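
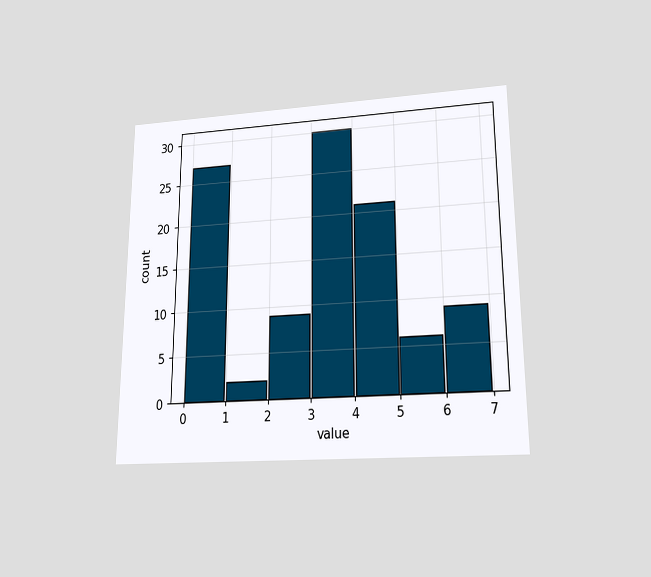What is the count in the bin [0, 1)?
The chart is viewed slightly from below. The [0, 1) bin has height 27.

27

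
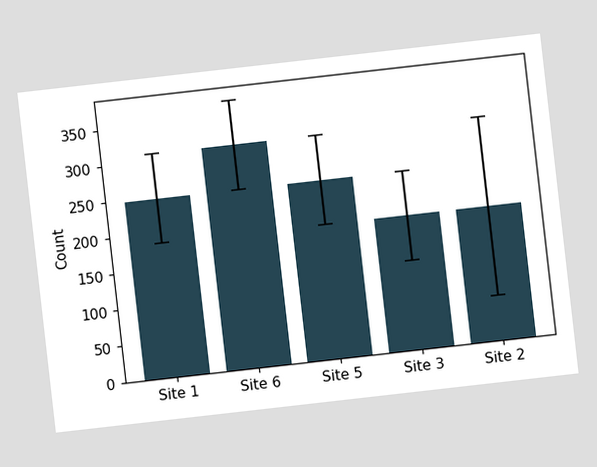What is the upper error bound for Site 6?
372

The chart is tilted about 6° counter-clockwise. The Site 6 bar's upper whisker reaches 372.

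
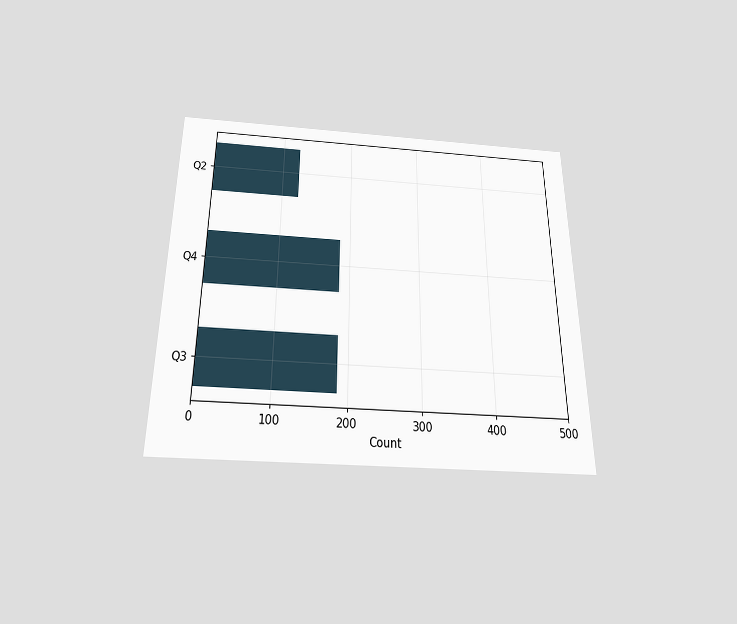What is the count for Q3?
The chart is viewed slightly from below. Reading along the chart's x-axis, the Q3 bar reaches 186.

186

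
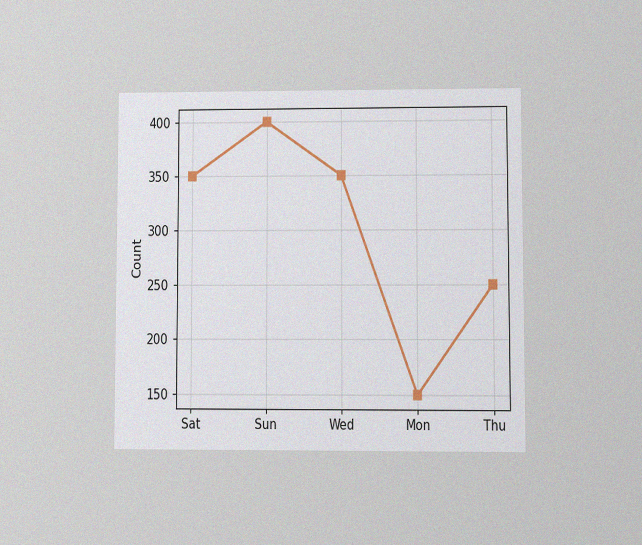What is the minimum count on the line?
150

The chart is viewed at a slight angle, with some photo noise. The lowest point is at Mon, and reading across to the y-axis gives 150.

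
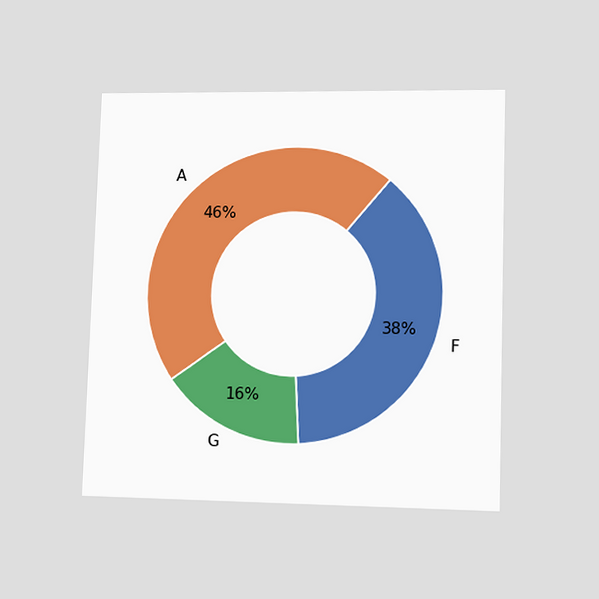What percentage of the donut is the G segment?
The chart is viewed at a slight angle. The G segment takes up 16% of the ring.

16%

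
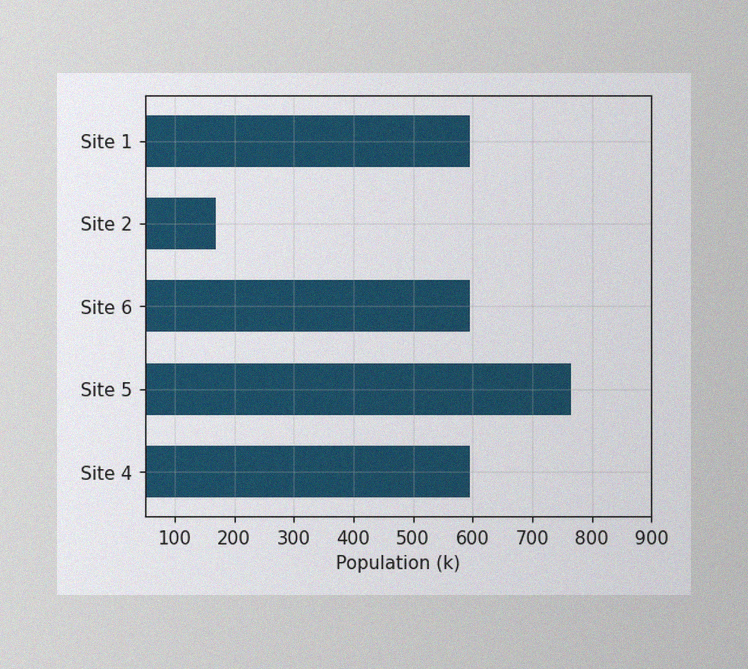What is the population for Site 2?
170k

The image has some photo noise and uneven lighting. Reading along the chart's x-axis, the Site 2 bar reaches 170k.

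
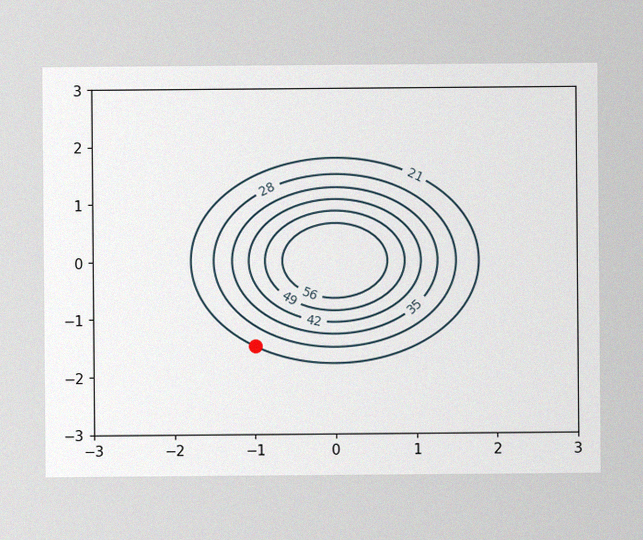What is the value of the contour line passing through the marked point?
21

The image has some photo noise and uneven lighting. The marked point sits on the contour labelled 21.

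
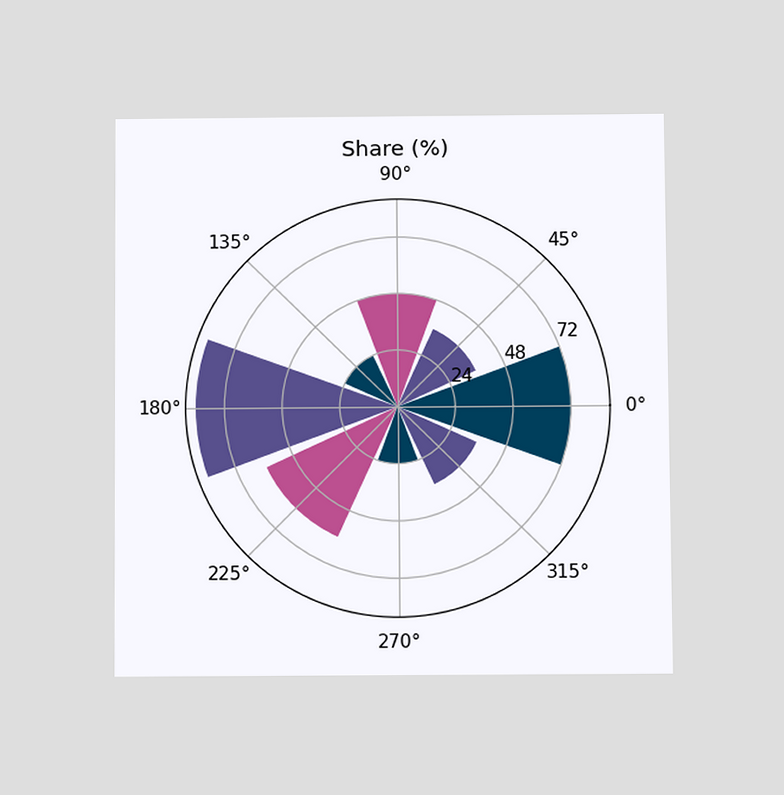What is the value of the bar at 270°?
24%

The chart is viewed at a slight angle. The bar at 270° reaches 24% on the radial axis.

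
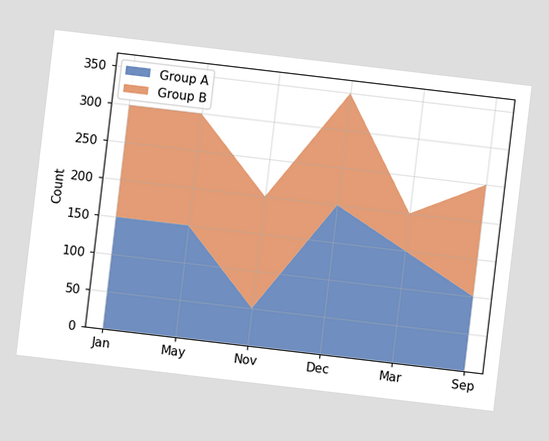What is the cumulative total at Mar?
The chart is tilted about 7° clockwise. The stacked total at Mar reaches 200.

200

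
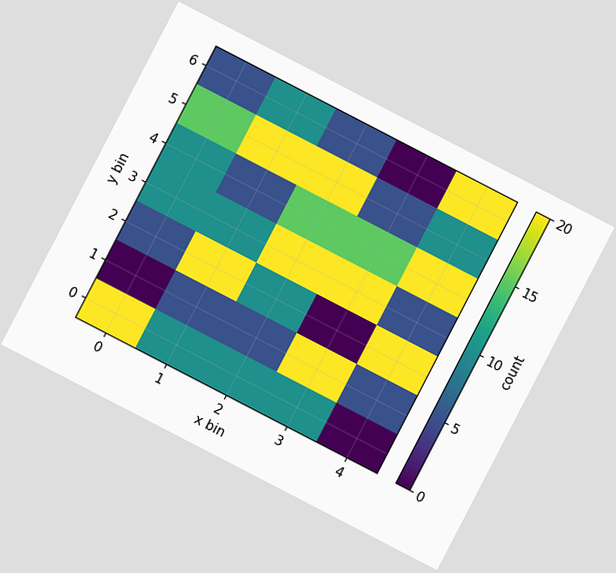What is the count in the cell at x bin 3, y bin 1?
20

The chart is tilted about 27° clockwise. Matching the cell (3, 1) against the colorbar gives 20.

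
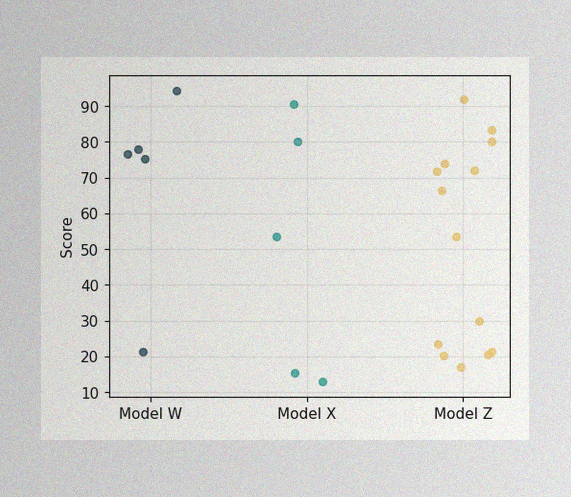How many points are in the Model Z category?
The image has some photo noise and uneven lighting. Counting the markers in the Model Z column gives 14.

14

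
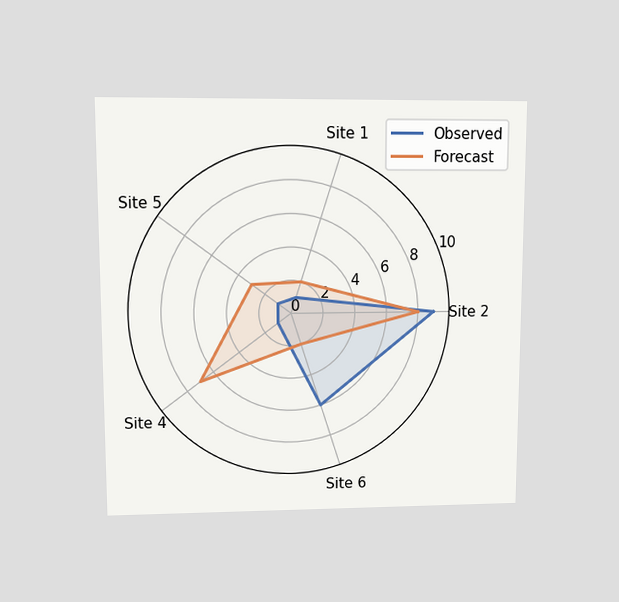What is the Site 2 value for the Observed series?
The chart is viewed at a slight angle. On the Site 2 axis, Observed reaches 9.

9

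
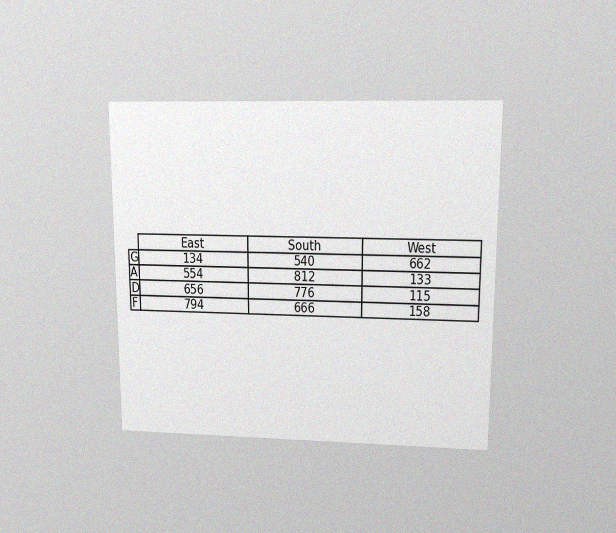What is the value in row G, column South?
The chart is viewed at a slight angle, with some photo noise. The (G, South) cell reads 540.

540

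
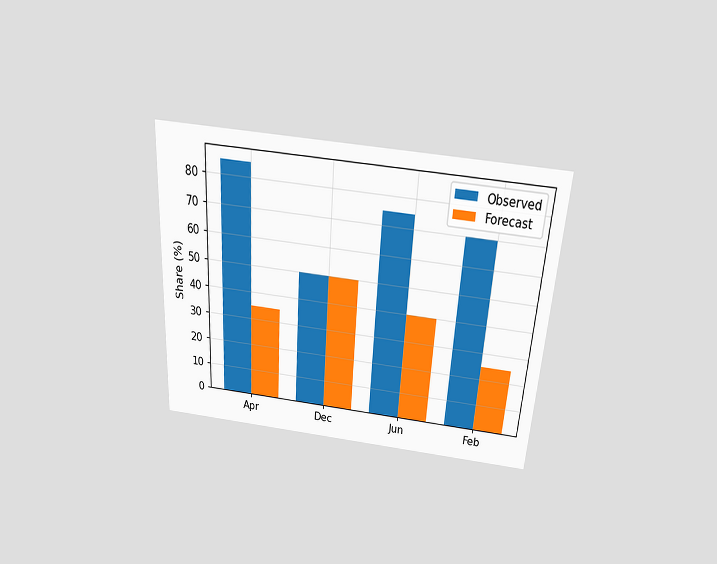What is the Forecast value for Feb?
The chart is tilted about 4° clockwise and viewed slightly from above. The Forecast bar at Feb reaches 25% on the y-axis.

25%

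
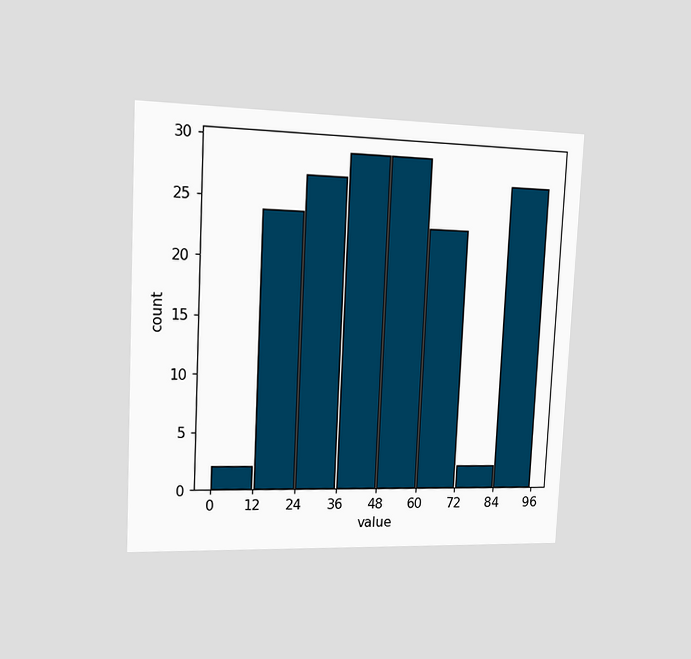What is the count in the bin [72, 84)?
2

The chart is tilted about 3° clockwise and viewed slightly from the left. The [72, 84) bin has height 2.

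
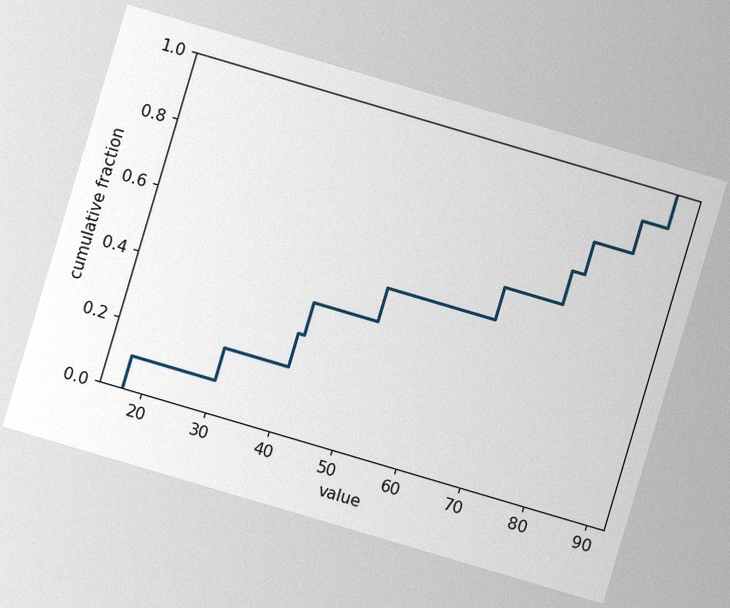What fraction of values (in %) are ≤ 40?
The chart is tilted about 16° clockwise, with some photo noise. At x=40 the ECDF step is at 30%.

30%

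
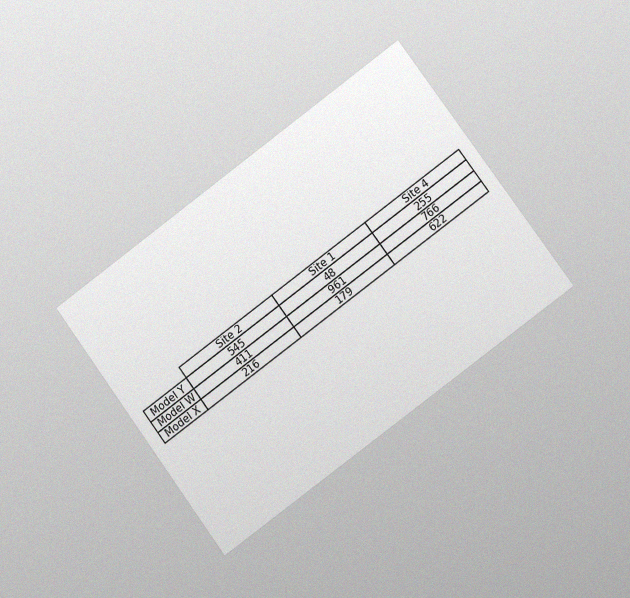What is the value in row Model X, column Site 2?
The chart is tilted about 36° counter-clockwise and viewed slightly from the right, with some photo noise. The (Model X, Site 2) cell reads 216.

216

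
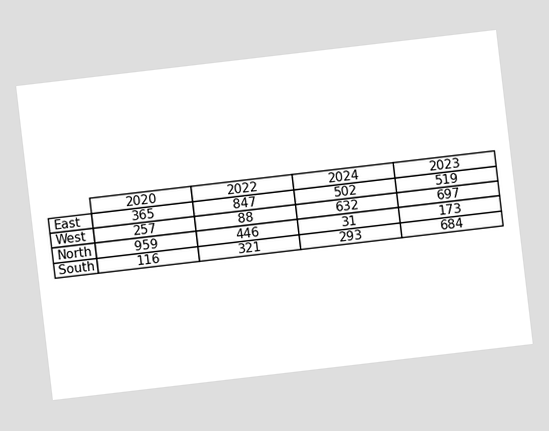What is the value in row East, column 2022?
847

The chart is tilted about 7° counter-clockwise. The (East, 2022) cell reads 847.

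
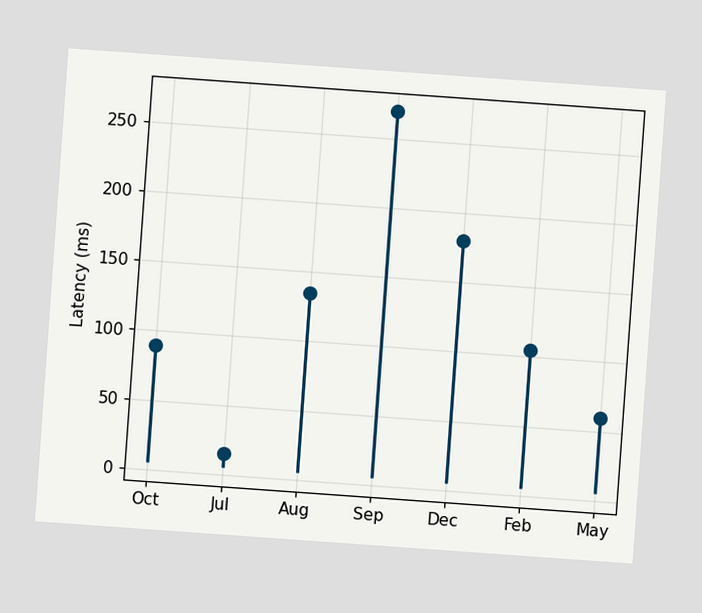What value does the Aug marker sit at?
135ms

The chart is tilted about 4° clockwise. The Aug marker sits at 135ms.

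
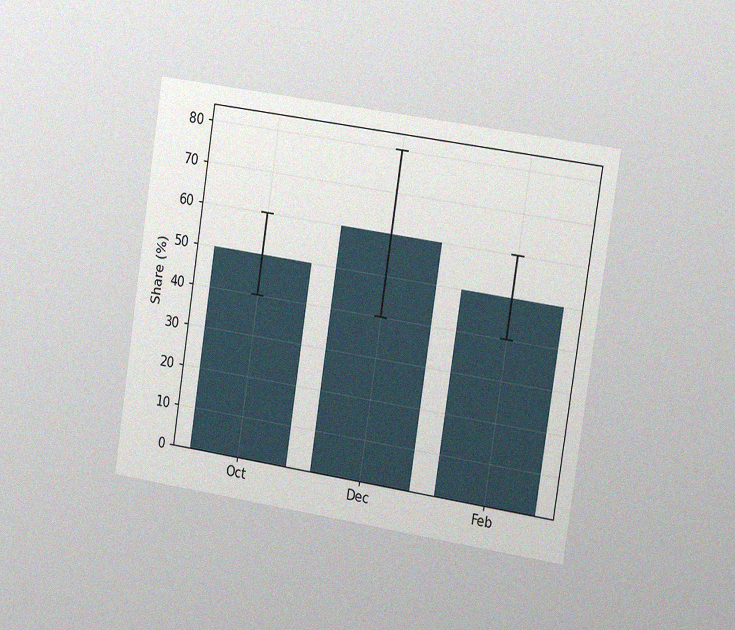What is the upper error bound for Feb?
60%

The chart is tilted about 9° clockwise and viewed slightly from the right, with some photo noise. The Feb bar's upper whisker reaches 60%.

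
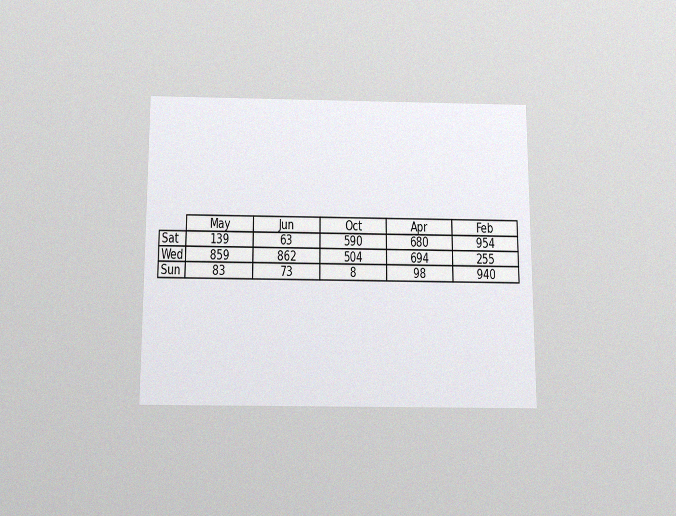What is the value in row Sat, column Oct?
590

The chart is viewed slightly from below, with some photo noise. The (Sat, Oct) cell reads 590.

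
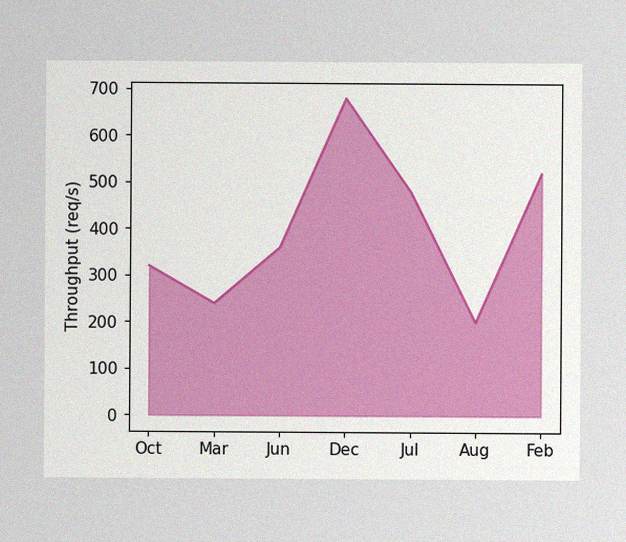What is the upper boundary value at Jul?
480req/s

The image has some photo noise and uneven lighting. At Jul the upper boundary is at 480req/s.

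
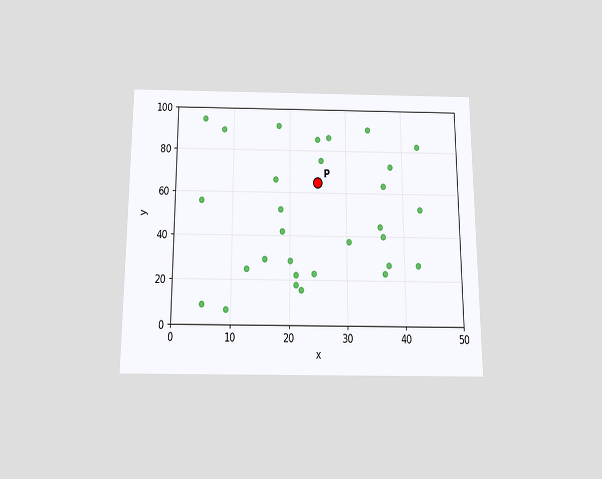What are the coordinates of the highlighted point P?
(25, 65)

The chart is viewed slightly from below. Following the gridlines from P to each axis, P sits at (25, 65).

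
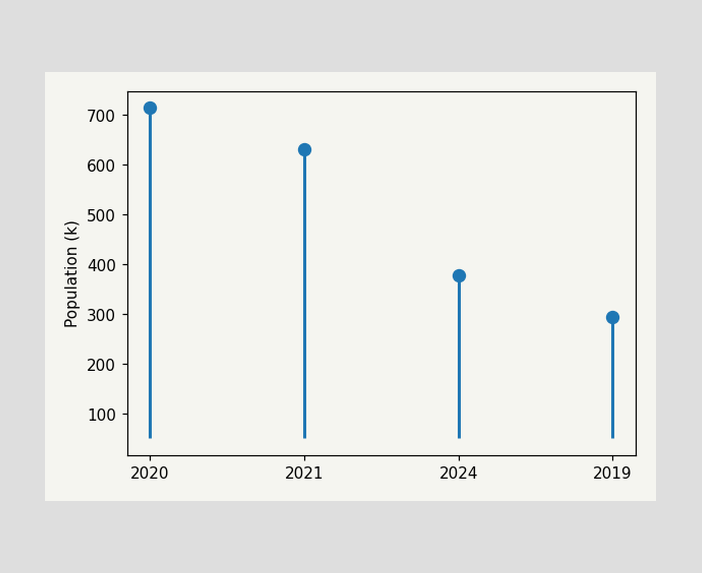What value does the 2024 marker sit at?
378k

The 2024 marker sits at 378k.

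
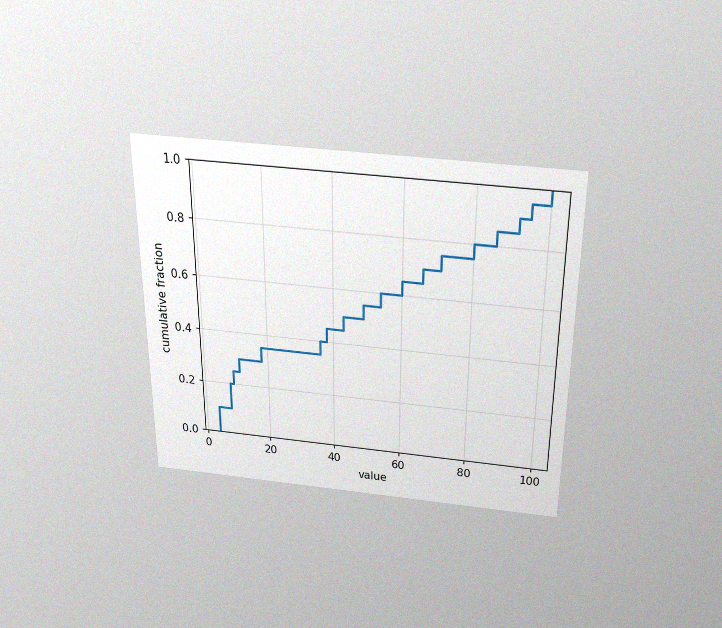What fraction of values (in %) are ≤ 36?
The chart is viewed slightly from above, with some photo noise. At x=36 the ECDF step is at 40%.

40%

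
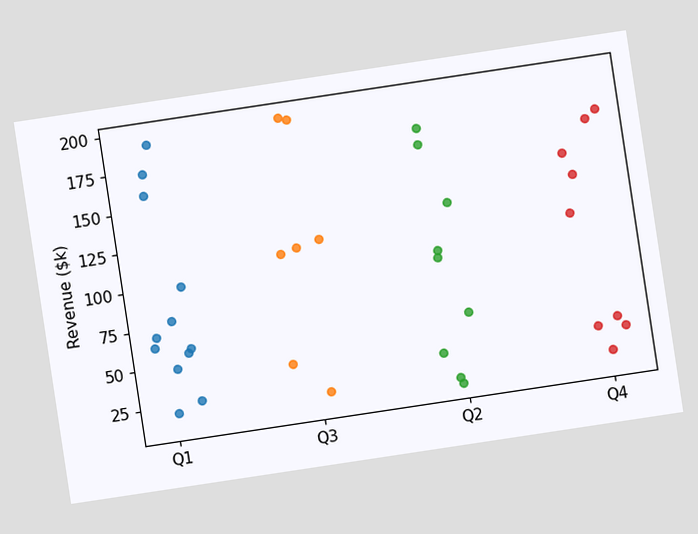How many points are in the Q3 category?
The chart is tilted about 9° counter-clockwise. Counting the markers in the Q3 column gives 7.

7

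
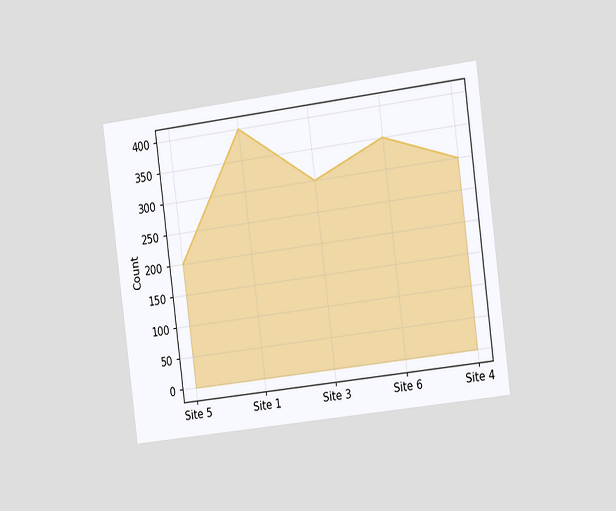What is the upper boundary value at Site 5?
The chart is tilted about 7° counter-clockwise and viewed slightly from the right. At Site 5 the upper boundary is at 200.

200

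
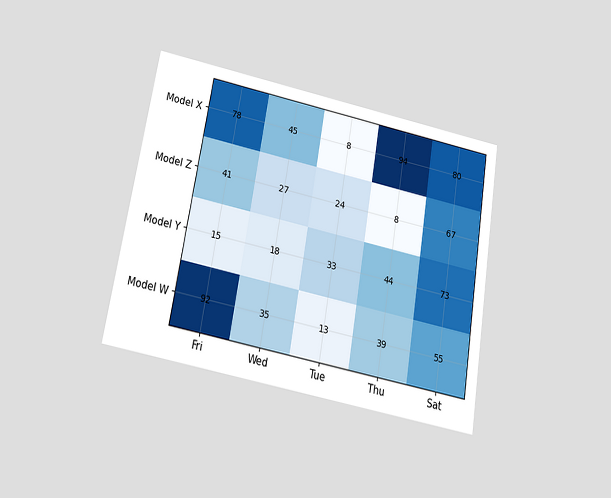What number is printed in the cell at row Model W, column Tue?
13

The chart is tilted about 10° clockwise and viewed slightly from below. The (Model W, Tue) cell reads 13.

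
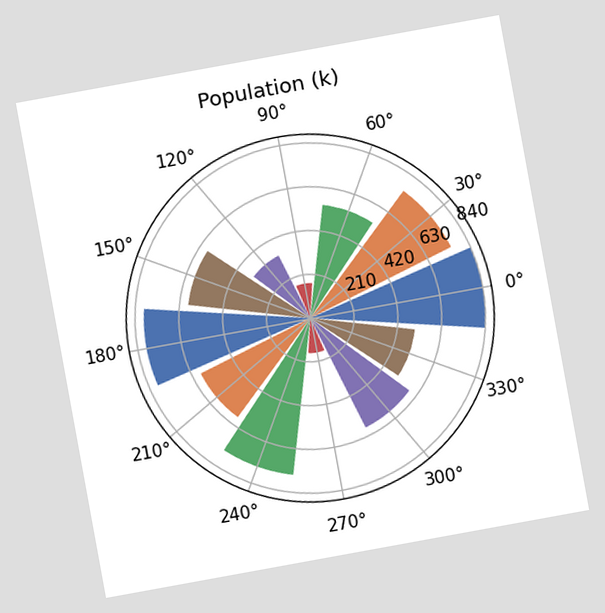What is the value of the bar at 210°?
588k

The chart is tilted about 10° counter-clockwise. The bar at 210° reaches 588k on the radial axis.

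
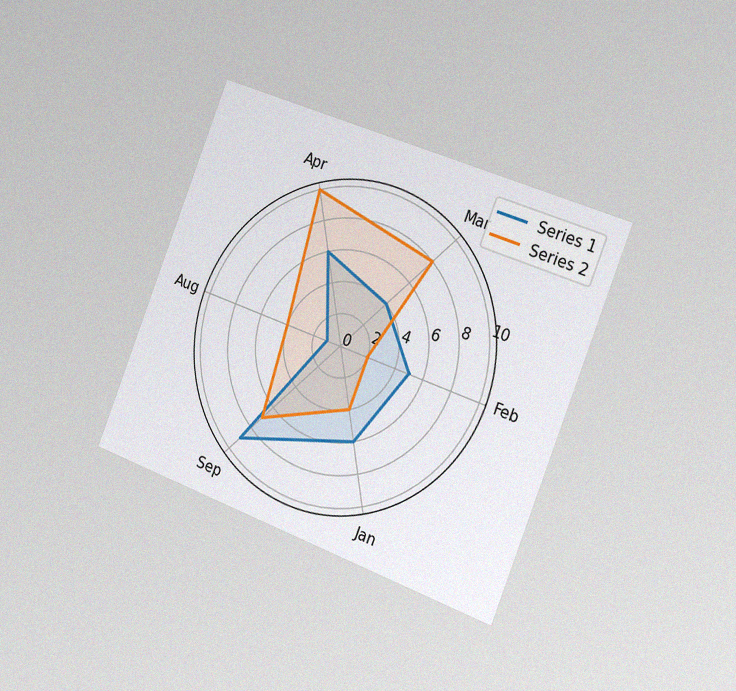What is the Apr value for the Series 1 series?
The chart is tilted about 22° clockwise and viewed slightly from the right, with some photo noise. On the Apr axis, Series 1 reaches 6.

6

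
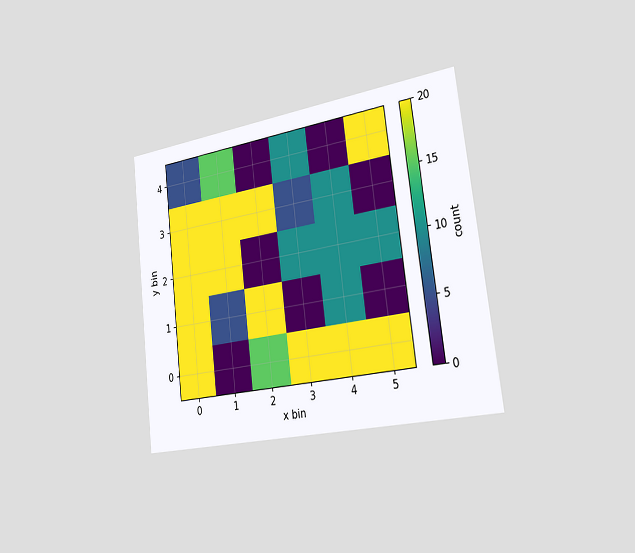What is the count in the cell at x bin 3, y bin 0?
20

The chart is tilted about 7° counter-clockwise and viewed slightly from the right. Matching the cell (3, 0) against the colorbar gives 20.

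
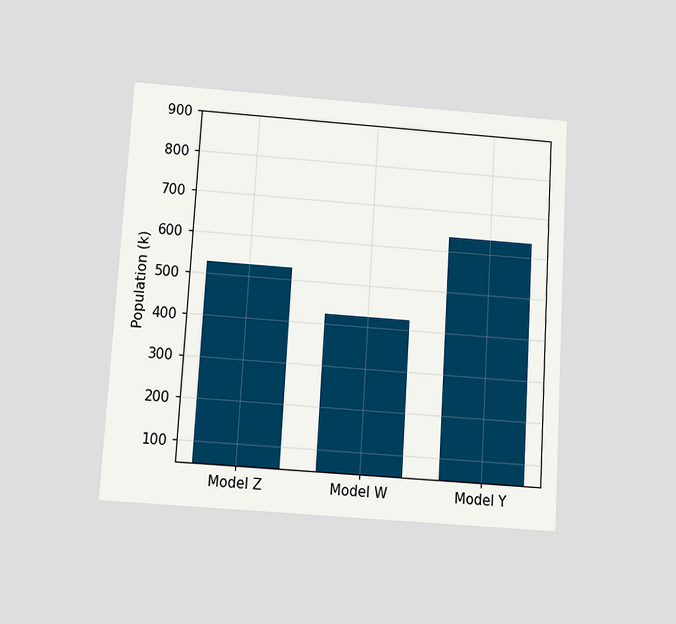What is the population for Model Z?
The chart is tilted about 3° clockwise and viewed slightly from below. Reading along the chart's y-axis, the Model Z bar reaches 530k.

530k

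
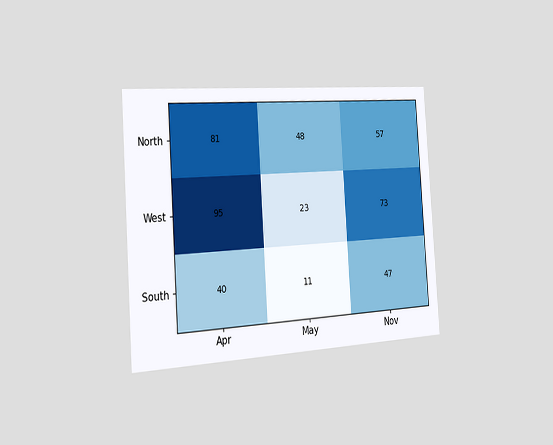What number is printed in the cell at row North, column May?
The chart is tilted about 4° counter-clockwise and viewed slightly from the left. The (North, May) cell reads 48.

48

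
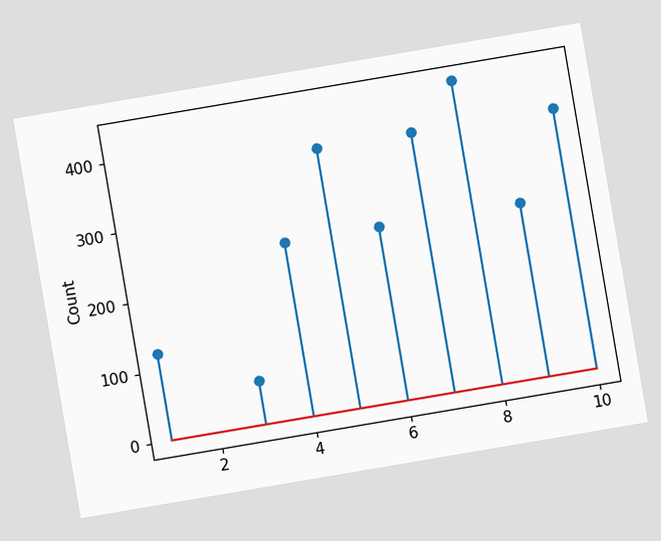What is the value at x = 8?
The chart is tilted about 10° counter-clockwise. The stem at x=8 reaches 434.

434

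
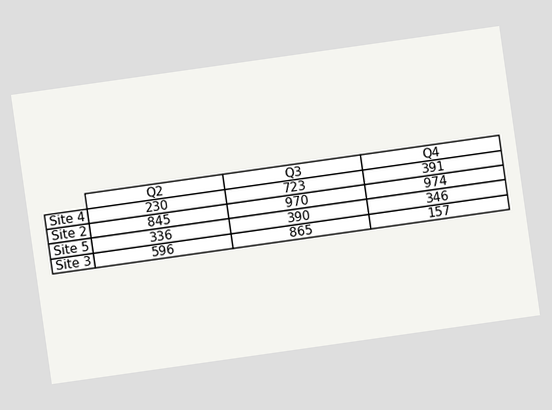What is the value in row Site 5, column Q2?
The chart is tilted about 8° counter-clockwise. The (Site 5, Q2) cell reads 336.

336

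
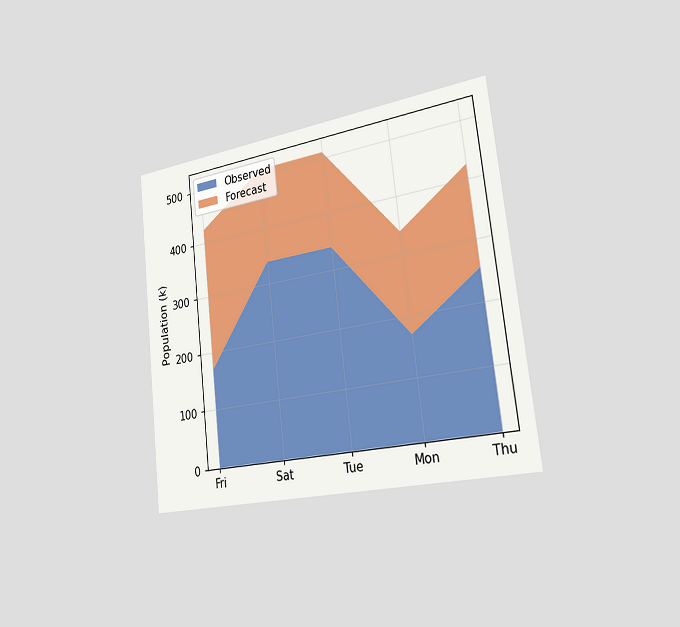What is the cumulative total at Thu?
425k

The chart is tilted about 6° counter-clockwise and viewed slightly from the right. The stacked total at Thu reaches 425k.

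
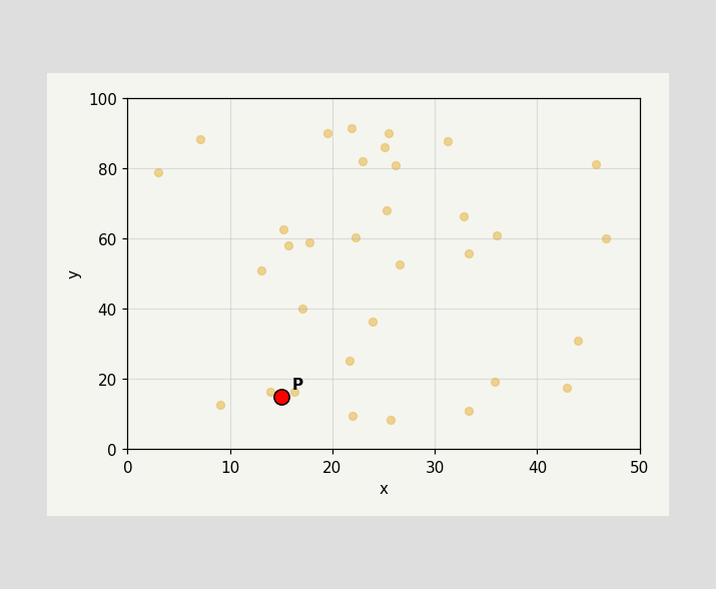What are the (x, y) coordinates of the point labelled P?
(15, 15)

Following the gridlines from P to each axis, P sits at (15, 15).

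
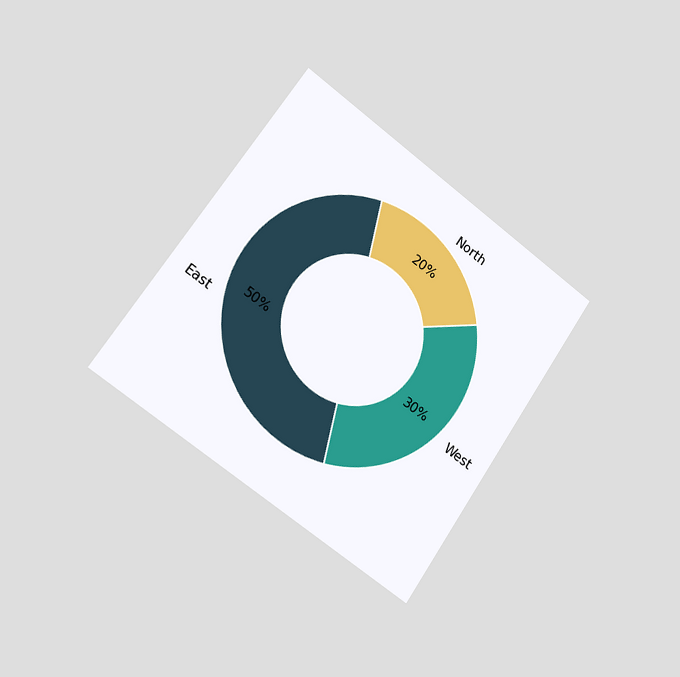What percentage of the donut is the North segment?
20%

The chart is tilted about 34° clockwise and viewed slightly from the left. The North segment takes up 20% of the ring.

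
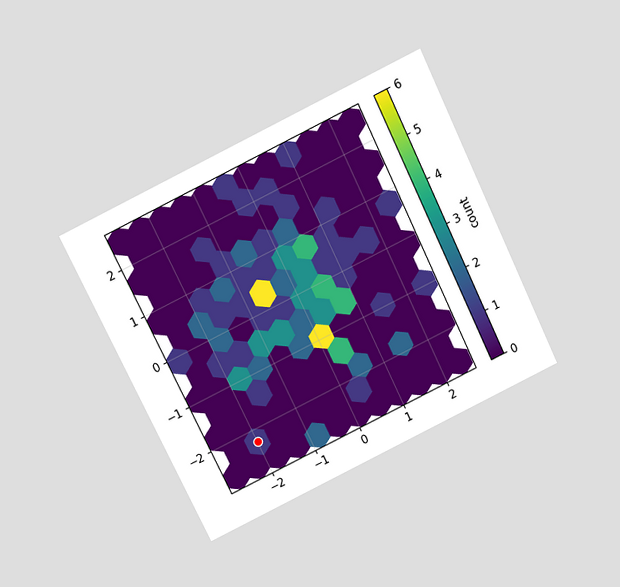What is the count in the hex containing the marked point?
The chart is tilted about 26° counter-clockwise and viewed slightly from above. The marked hex reads 1 on the colorbar.

1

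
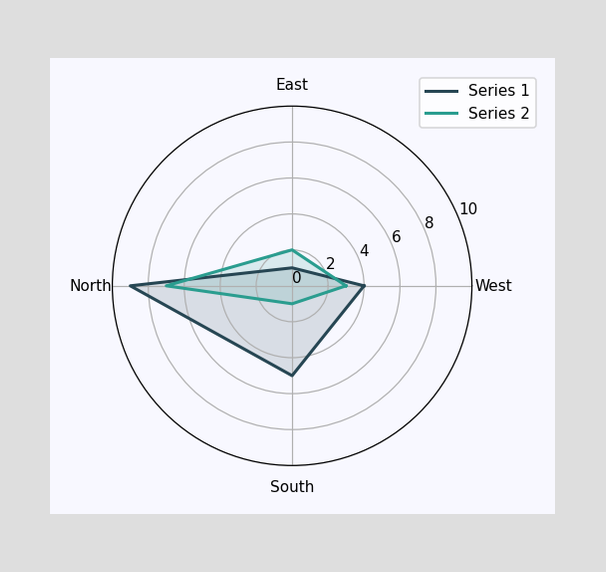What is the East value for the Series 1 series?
On the East axis, Series 1 reaches 1.

1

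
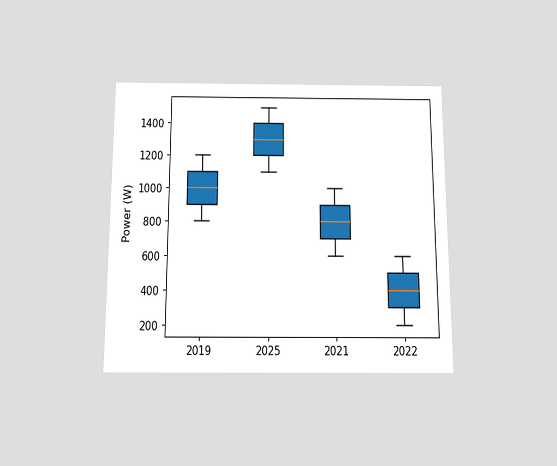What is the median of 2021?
800W

The chart is viewed slightly from below. The median line in the 2021 box sits at 800W.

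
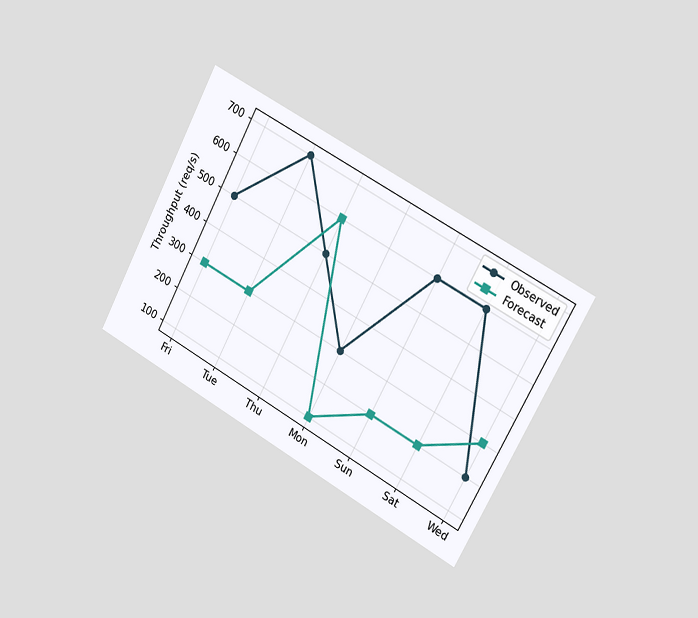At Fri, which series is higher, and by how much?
The chart is tilted about 28° clockwise and viewed slightly from the right. At Fri, Observed sits above the other line by 200req/s.

Observed, by 200req/s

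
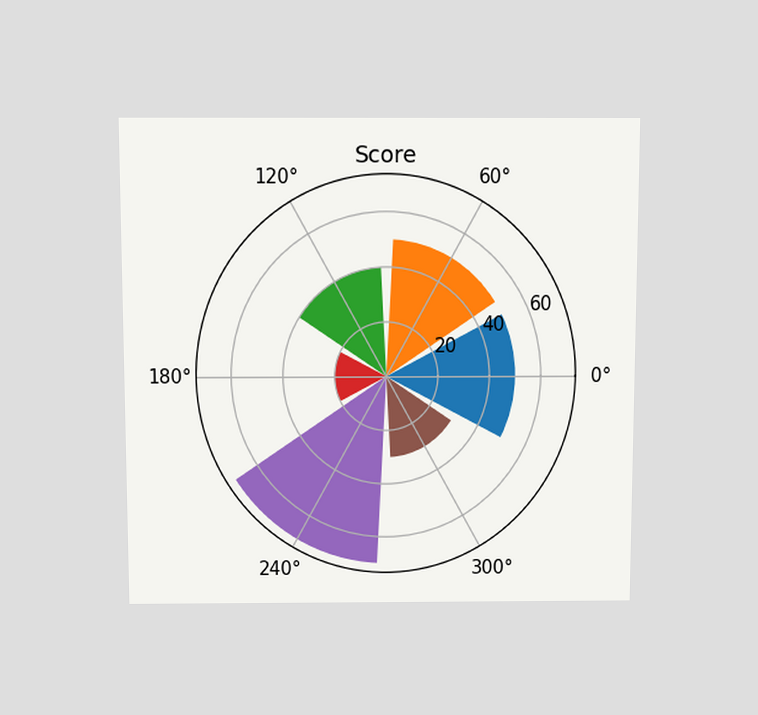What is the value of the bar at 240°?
The chart is viewed slightly from above. The bar at 240° reaches 70 on the radial axis.

70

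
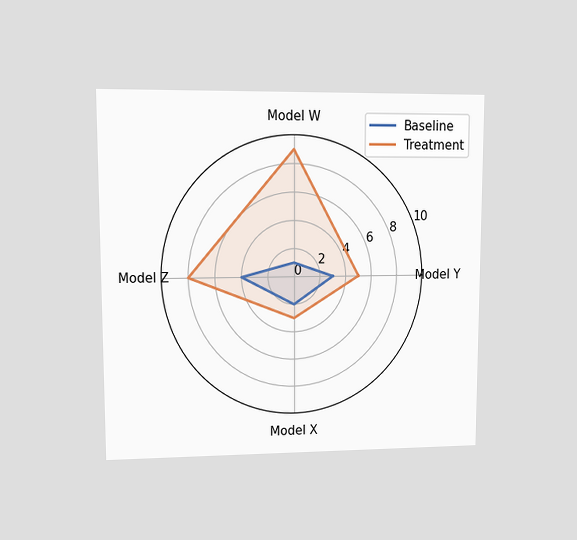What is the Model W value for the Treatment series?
The chart is viewed at a slight angle. On the Model W axis, Treatment reaches 9.

9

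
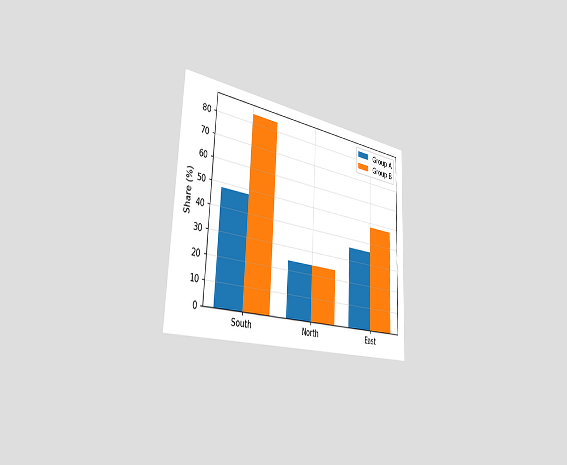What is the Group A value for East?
The chart is tilted about 2° clockwise and viewed slightly from the left. The Group A bar at East reaches 36% on the y-axis.

36%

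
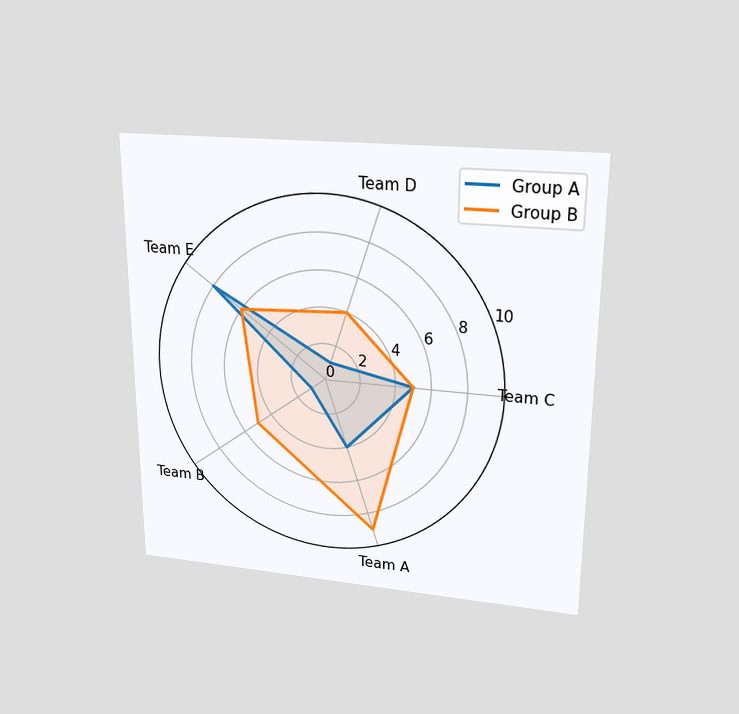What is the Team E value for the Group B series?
6

The chart is viewed slightly from above. On the Team E axis, Group B reaches 6.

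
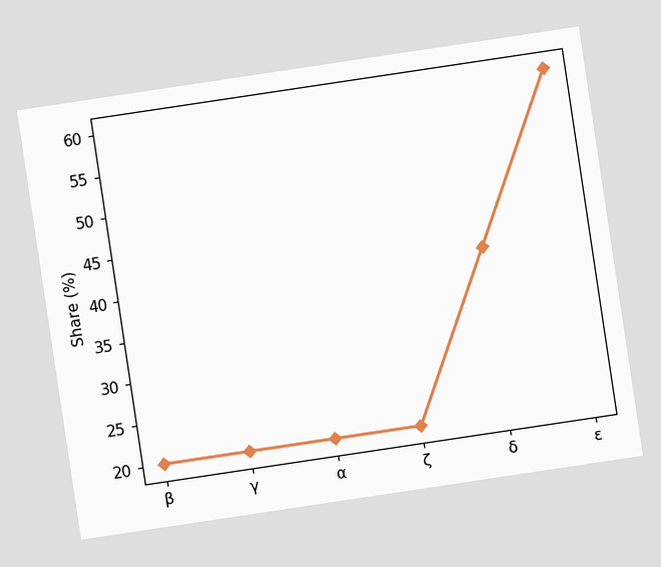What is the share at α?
The chart is tilted about 9° counter-clockwise. At α, the line is at 20%.

20%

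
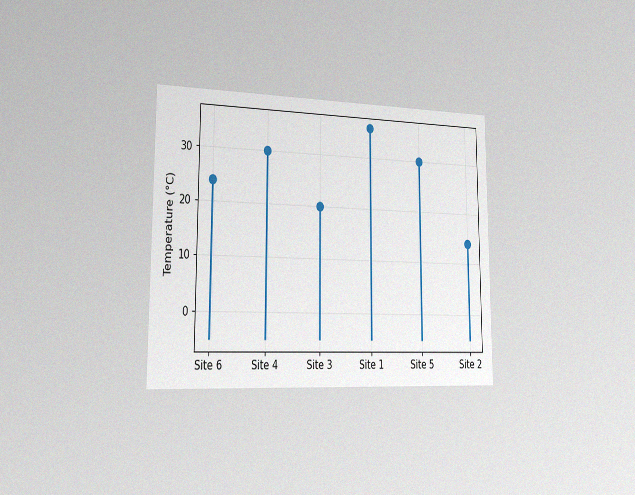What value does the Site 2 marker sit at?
The chart is viewed slightly from the left, with some photo noise. The Site 2 marker sits at 14°C.

14°C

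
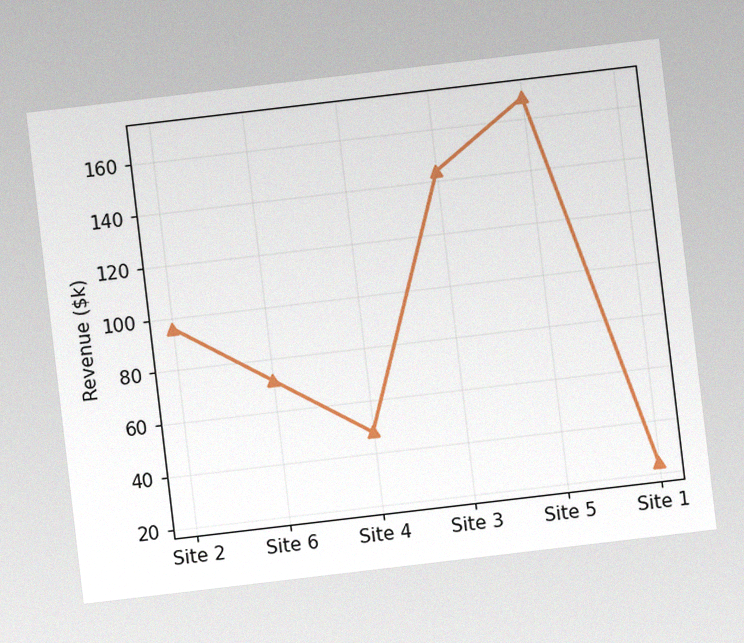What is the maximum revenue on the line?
$168k

The chart is tilted about 7° counter-clockwise, with some photo noise. The highest point is at Site 5, and reading across to the y-axis gives $168k.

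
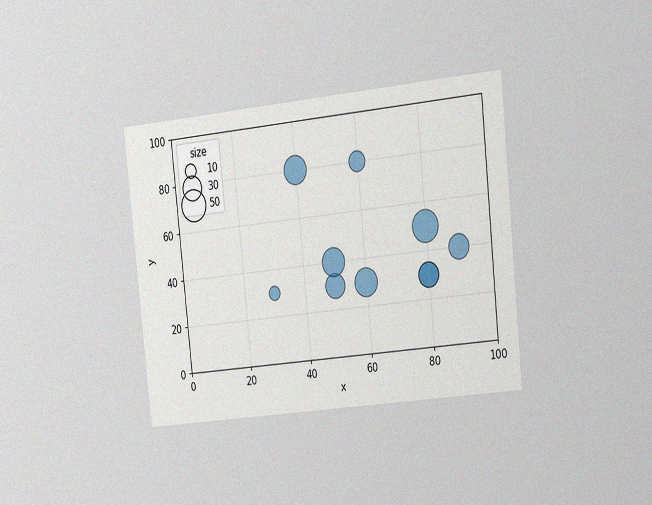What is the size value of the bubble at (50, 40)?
40

The chart is tilted about 6° counter-clockwise and viewed at a slight angle, with some photo noise. Matching the bubble at (50, 40) against the size legend gives 40.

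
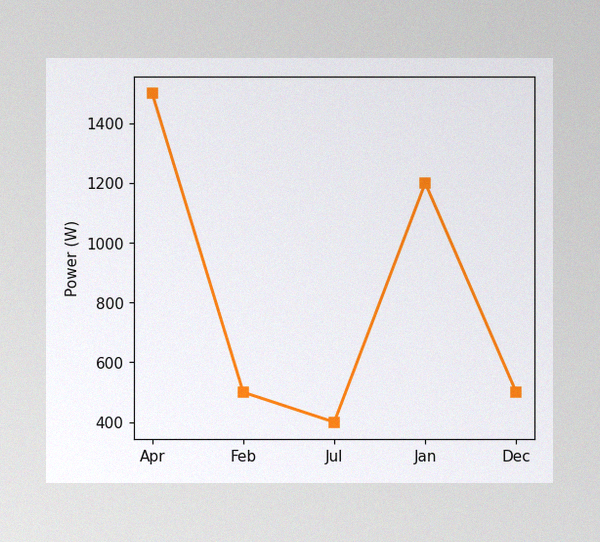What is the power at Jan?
The image has some photo noise and uneven lighting. At Jan, the line is at 1200W.

1200W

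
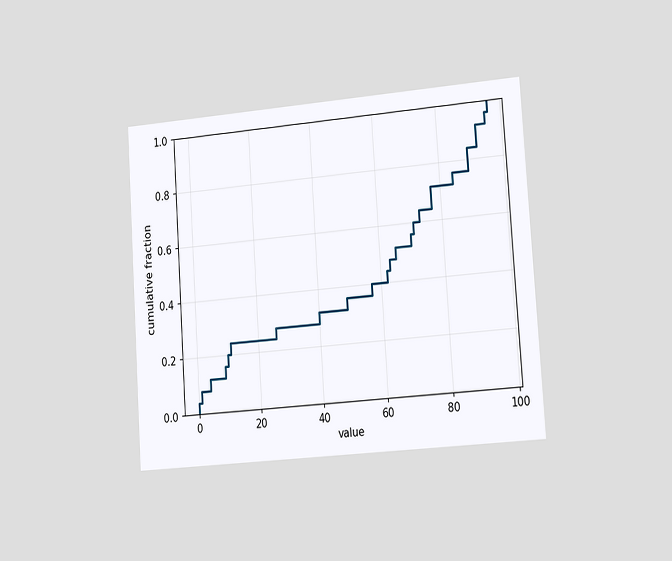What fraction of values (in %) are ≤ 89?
84%

The chart is tilted about 4° counter-clockwise and viewed slightly from the right. At x=89 the ECDF step is at 84%.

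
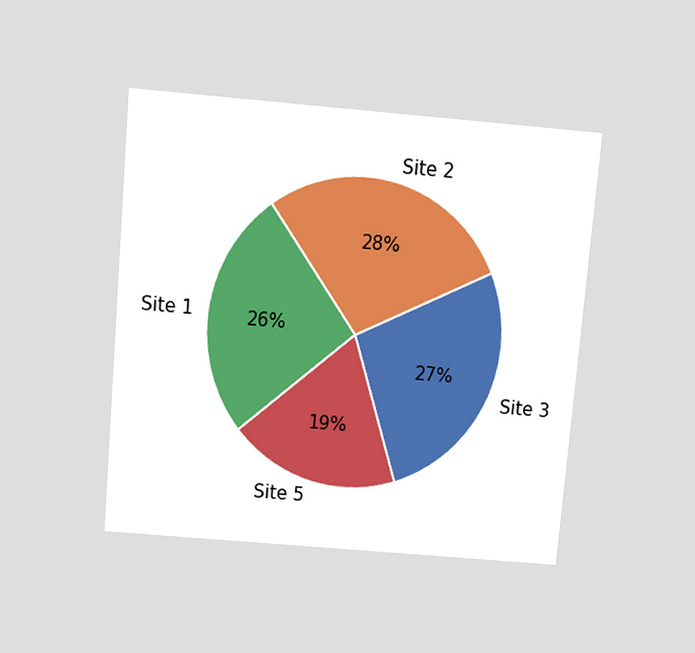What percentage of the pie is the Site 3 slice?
27%

The chart is tilted about 5° clockwise and viewed slightly from above. The Site 3 slice takes up 27% of the pie.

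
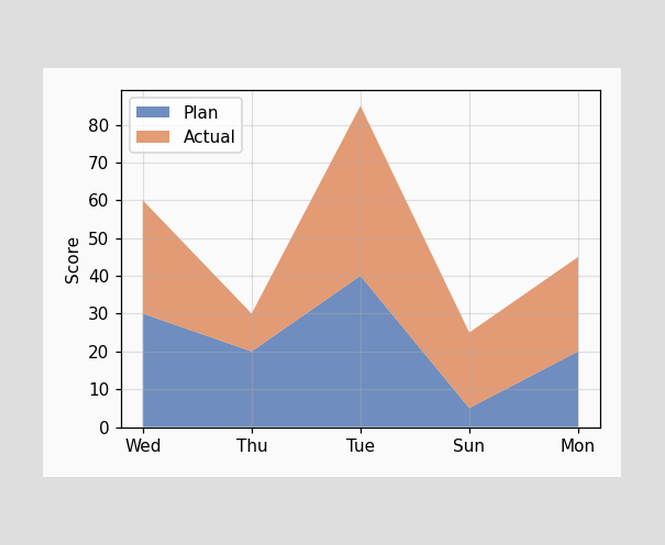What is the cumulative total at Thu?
The stacked total at Thu reaches 30.

30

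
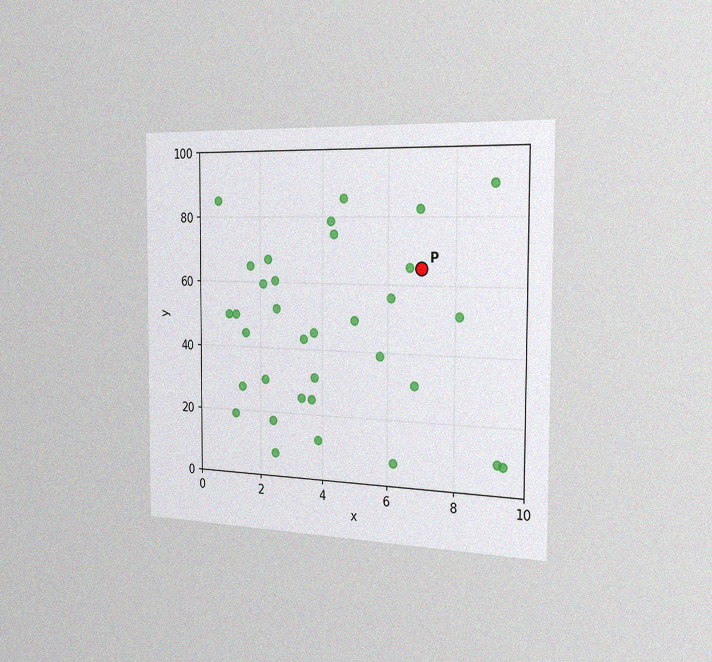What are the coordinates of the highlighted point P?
(7, 65)

The chart is viewed slightly from the right, with some photo noise. Following the gridlines from P to each axis, P sits at (7, 65).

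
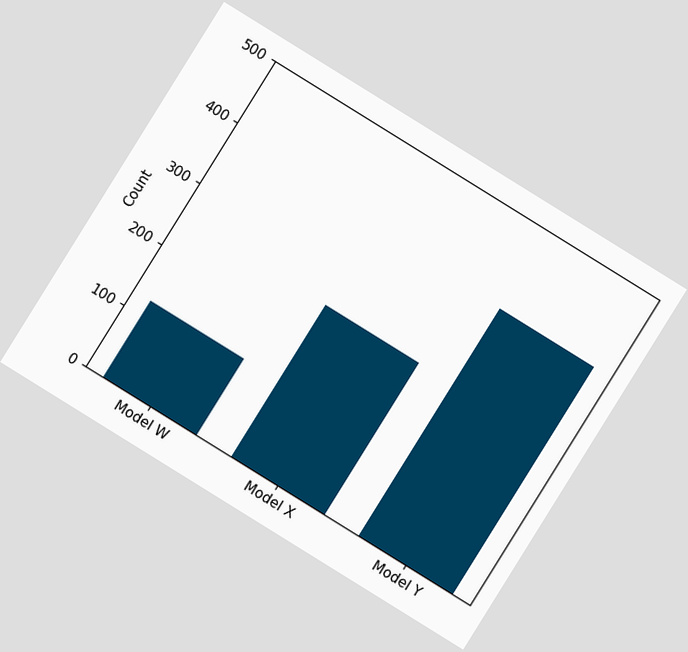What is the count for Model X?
248

The chart is tilted about 32° clockwise. Reading along the chart's y-axis, the Model X bar reaches 248.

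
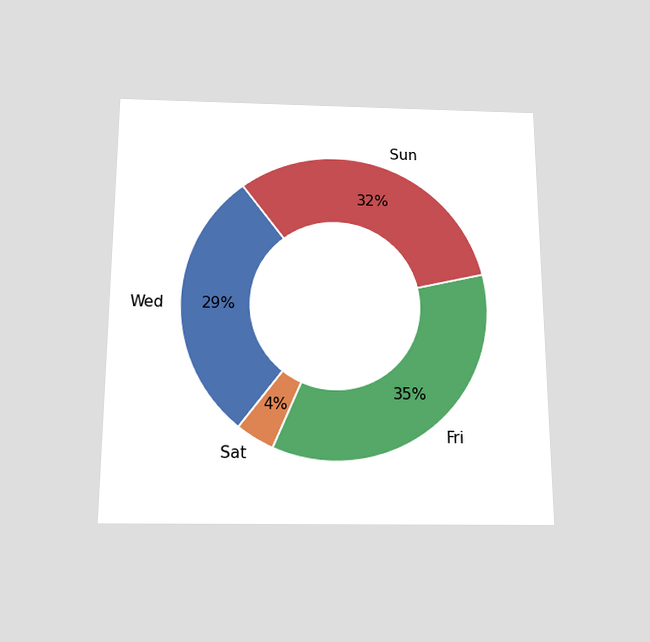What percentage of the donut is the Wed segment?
The chart is viewed slightly from below. The Wed segment takes up 29% of the ring.

29%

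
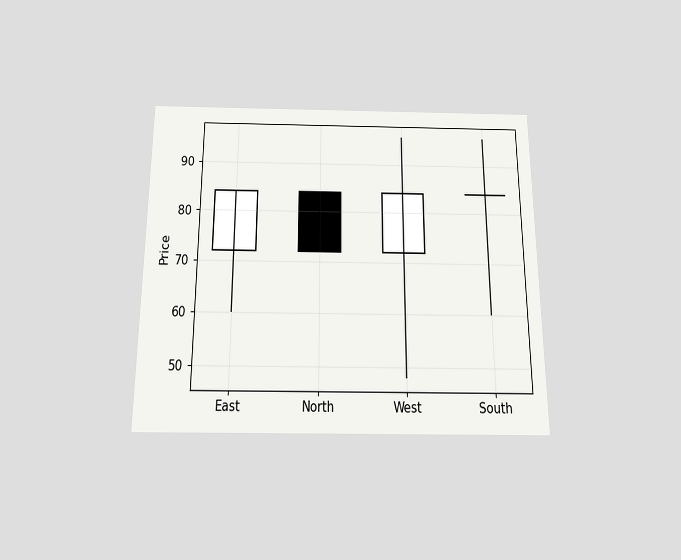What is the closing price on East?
84

The chart is viewed slightly from below. The East candle closes at 84.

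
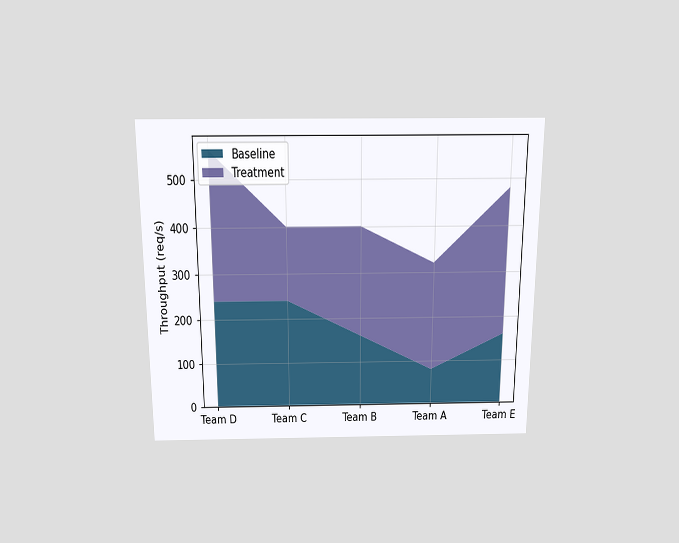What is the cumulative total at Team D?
560req/s

The chart is viewed slightly from above. The stacked total at Team D reaches 560req/s.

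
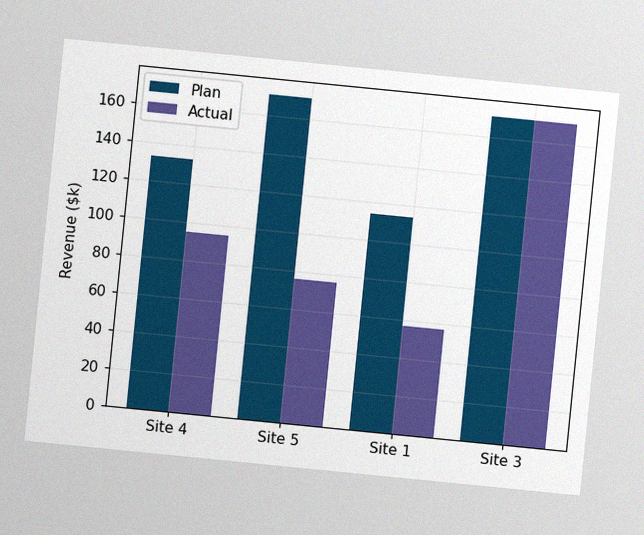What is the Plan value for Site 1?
$114k

The chart is tilted about 6° clockwise, with some photo noise. The Plan bar at Site 1 reaches $114k on the y-axis.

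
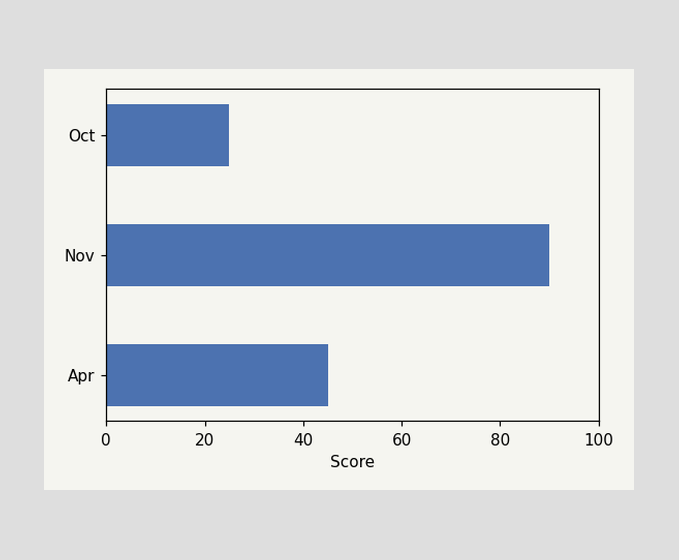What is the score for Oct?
Reading along the chart's x-axis, the Oct bar reaches 25.

25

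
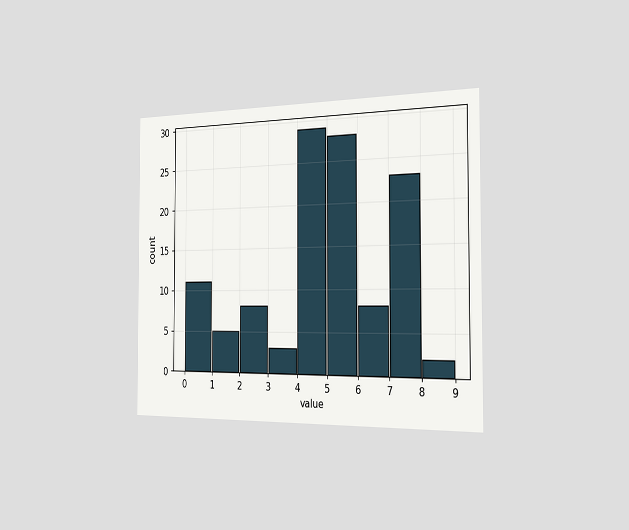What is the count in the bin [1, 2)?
5

The chart is viewed slightly from the right. The [1, 2) bin has height 5.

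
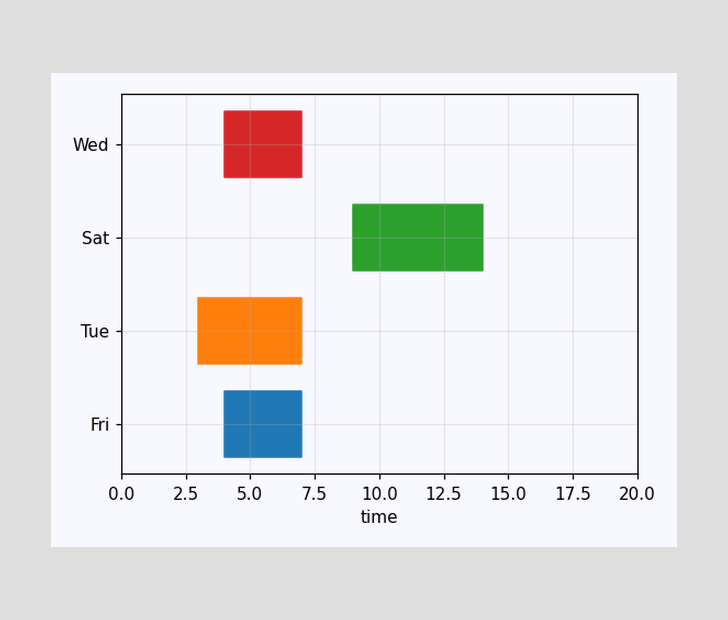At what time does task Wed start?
4

The Wed bar begins at t=4.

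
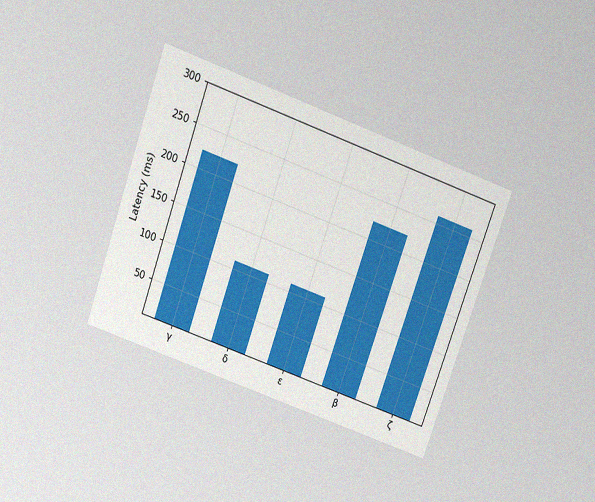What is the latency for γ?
222ms

The chart is tilted about 20° clockwise and viewed slightly from above, with some photo noise. Reading along the chart's y-axis, the γ bar reaches 222ms.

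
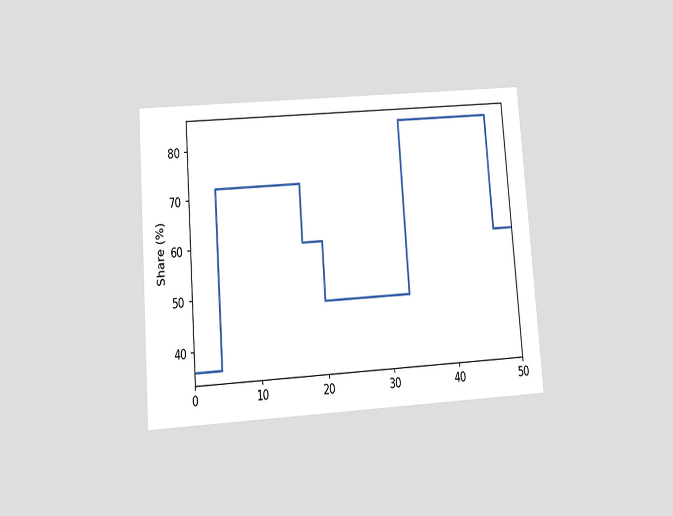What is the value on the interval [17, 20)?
60%

The chart is tilted about 4° counter-clockwise and viewed slightly from below. On [17, 20) the step sits at 60%.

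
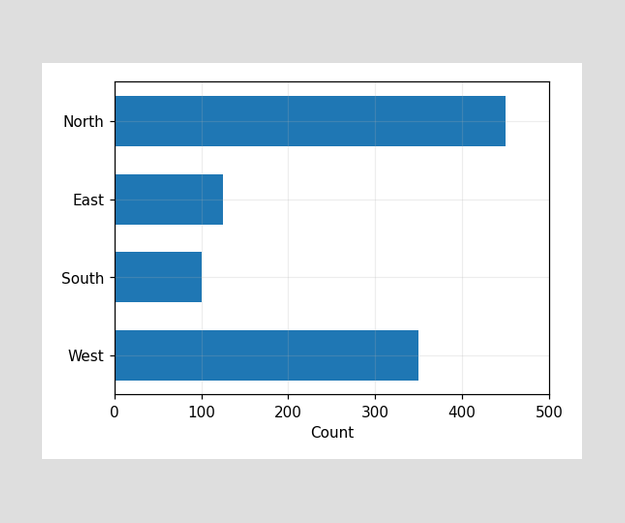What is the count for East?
125

Reading along the chart's x-axis, the East bar reaches 125.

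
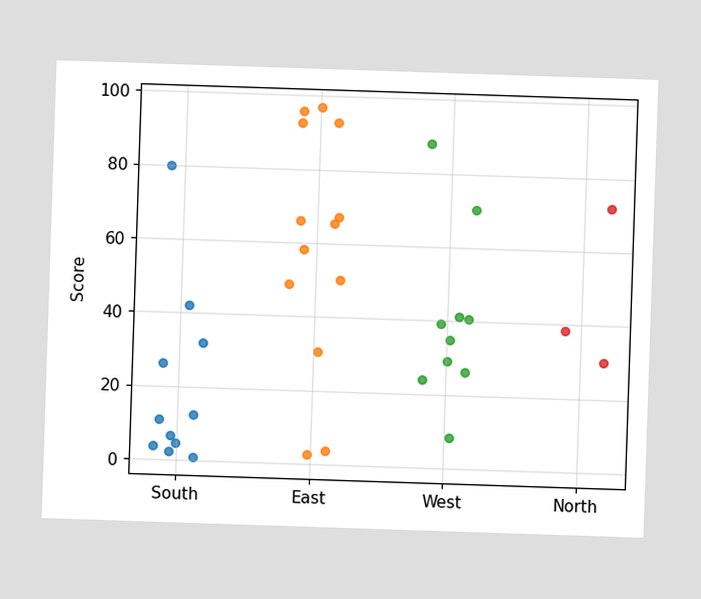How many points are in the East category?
13

Counting the markers in the East column gives 13.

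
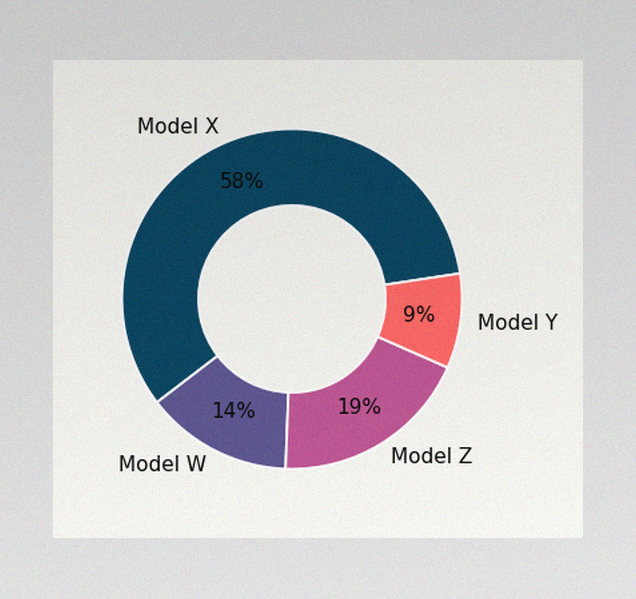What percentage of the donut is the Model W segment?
14%

The image has some photo noise and uneven lighting. The Model W segment takes up 14% of the ring.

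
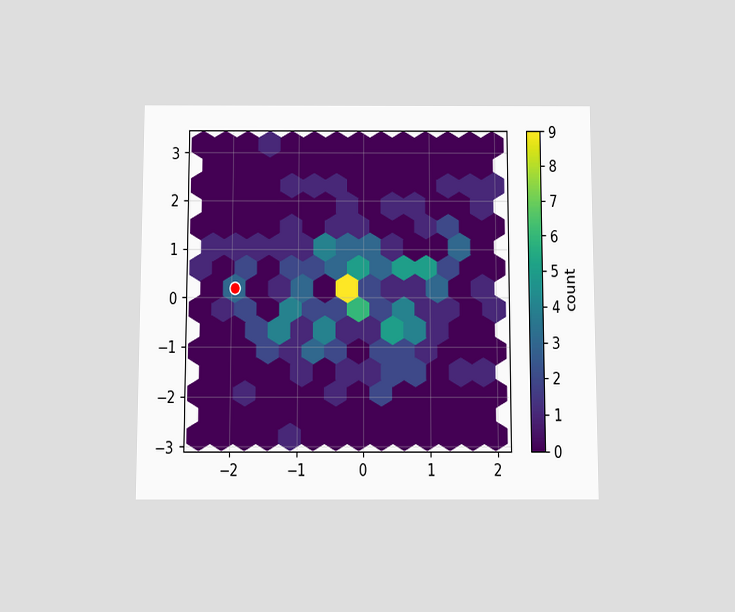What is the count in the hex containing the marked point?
3

The chart is viewed slightly from below. The marked hex reads 3 on the colorbar.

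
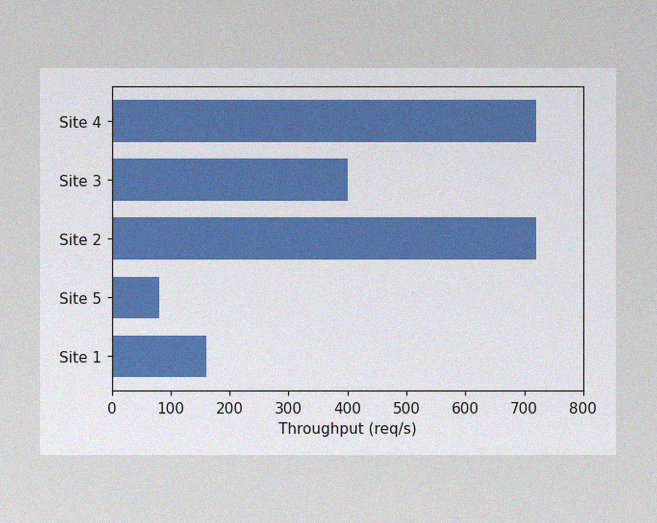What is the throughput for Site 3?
The image has some photo noise and uneven lighting. Reading along the chart's x-axis, the Site 3 bar reaches 400req/s.

400req/s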